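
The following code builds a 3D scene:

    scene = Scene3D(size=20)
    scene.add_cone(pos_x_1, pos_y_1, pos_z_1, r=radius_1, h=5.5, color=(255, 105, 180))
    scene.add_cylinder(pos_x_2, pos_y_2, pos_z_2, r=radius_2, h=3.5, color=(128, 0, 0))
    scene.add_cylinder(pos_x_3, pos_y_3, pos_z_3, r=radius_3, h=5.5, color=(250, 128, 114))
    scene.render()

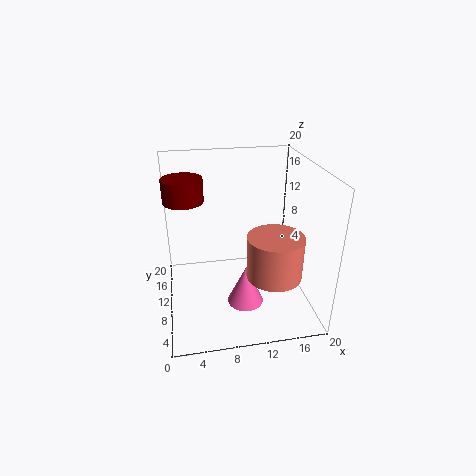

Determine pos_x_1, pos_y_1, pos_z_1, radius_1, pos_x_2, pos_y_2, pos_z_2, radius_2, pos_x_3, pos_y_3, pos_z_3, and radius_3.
pos_x_1 = 10.5, pos_y_1 = 7, pos_z_1 = 1.5, radius_1 = 2.5, pos_x_2 = 3, pos_y_2 = 16, pos_z_2 = 13.5, radius_2 = 3, pos_x_3 = 13.5, pos_y_3 = 4, pos_z_3 = 7.5, radius_3 = 3.5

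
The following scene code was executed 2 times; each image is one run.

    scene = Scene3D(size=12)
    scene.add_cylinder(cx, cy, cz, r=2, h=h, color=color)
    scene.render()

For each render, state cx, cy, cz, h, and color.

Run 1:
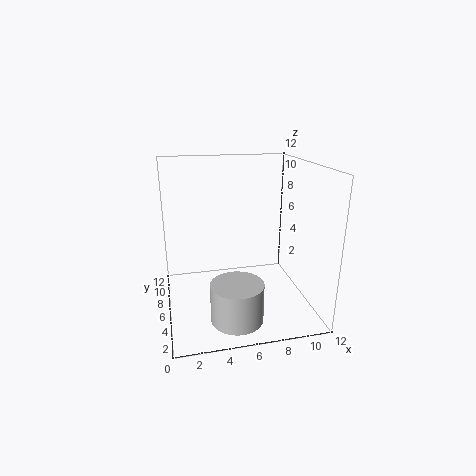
cx = 5
cy = 2
cz = 1
h = 3
color = 'lightgray'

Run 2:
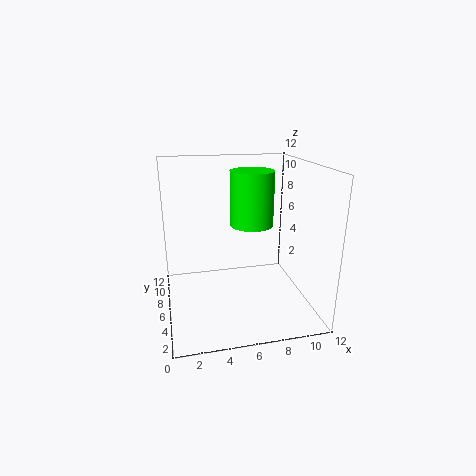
cx = 8
cy = 9
cz = 6
h = 5
color = 'lime'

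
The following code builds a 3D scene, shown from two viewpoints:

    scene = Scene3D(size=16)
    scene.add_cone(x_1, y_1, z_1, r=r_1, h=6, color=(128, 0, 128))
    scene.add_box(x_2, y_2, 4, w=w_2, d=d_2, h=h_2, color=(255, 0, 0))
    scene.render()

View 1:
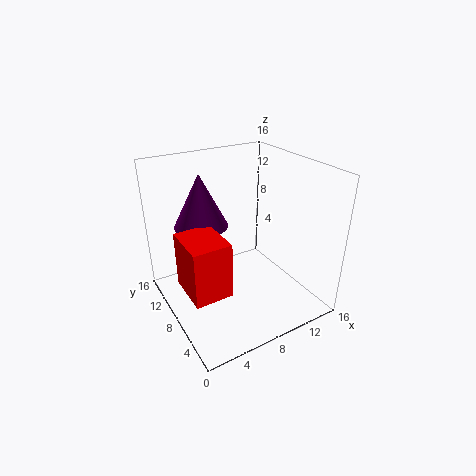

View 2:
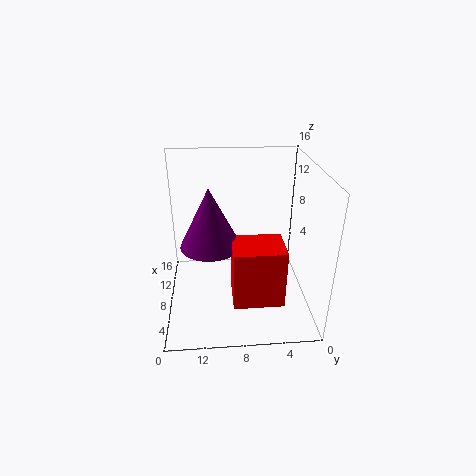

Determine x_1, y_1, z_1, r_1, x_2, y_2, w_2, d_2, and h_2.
x_1 = 5; y_1 = 11; z_1 = 9; r_1 = 3; x_2 = 1; y_2 = 4; w_2 = 4; d_2 = 5; h_2 = 6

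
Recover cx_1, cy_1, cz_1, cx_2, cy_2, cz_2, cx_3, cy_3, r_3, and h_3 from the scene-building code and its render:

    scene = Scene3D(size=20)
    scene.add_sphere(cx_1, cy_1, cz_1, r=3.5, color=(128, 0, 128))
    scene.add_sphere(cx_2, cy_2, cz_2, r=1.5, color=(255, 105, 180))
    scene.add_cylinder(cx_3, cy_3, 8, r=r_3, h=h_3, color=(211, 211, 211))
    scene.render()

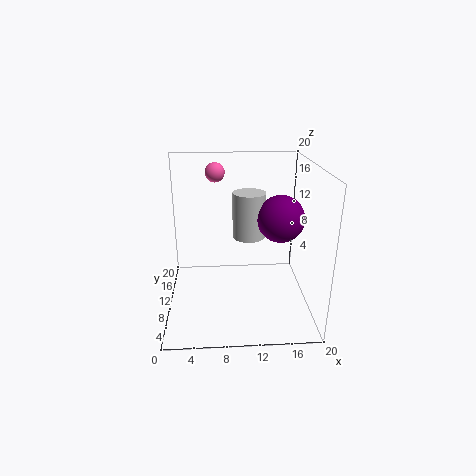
cx_1 = 16.5
cy_1 = 13
cz_1 = 11.5
cx_2 = 7
cy_2 = 17.5
cz_2 = 17.5
cx_3 = 12
cy_3 = 15
r_3 = 2.5
h_3 = 7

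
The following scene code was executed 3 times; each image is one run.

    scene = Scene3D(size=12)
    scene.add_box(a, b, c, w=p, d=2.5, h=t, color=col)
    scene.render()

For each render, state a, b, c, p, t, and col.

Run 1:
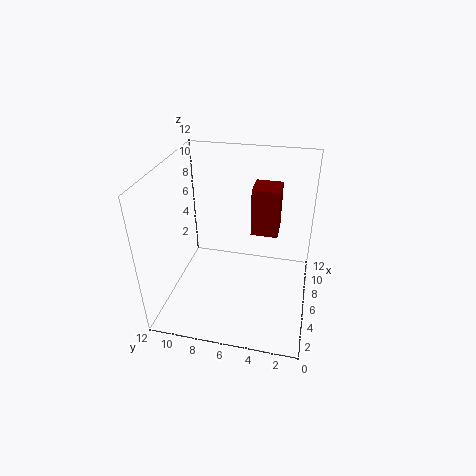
a = 9, b = 3, c = 4.5, p = 2.5, t = 4.5, col = 'maroon'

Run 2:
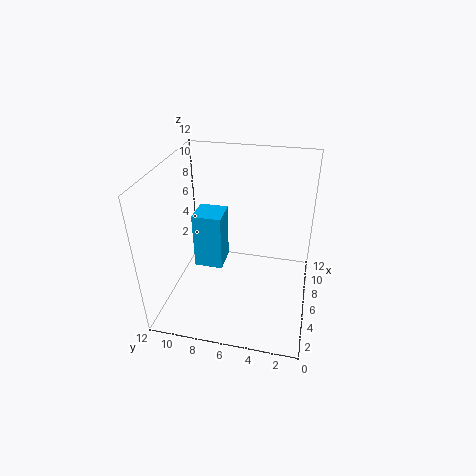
a = 6, b = 7.5, c = 2.5, p = 2.5, t = 5, col = 'deepskyblue'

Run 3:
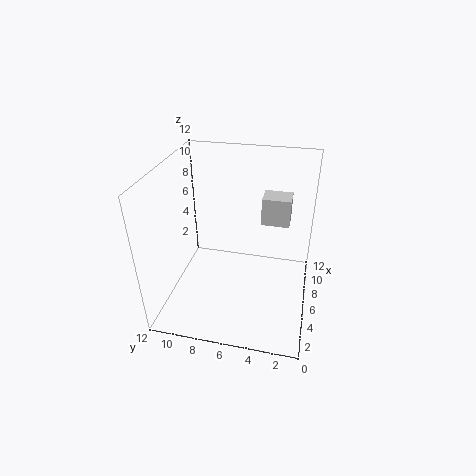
a = 8.5, b = 2, c = 6, p = 2, t = 2.5, col = 'lightgray'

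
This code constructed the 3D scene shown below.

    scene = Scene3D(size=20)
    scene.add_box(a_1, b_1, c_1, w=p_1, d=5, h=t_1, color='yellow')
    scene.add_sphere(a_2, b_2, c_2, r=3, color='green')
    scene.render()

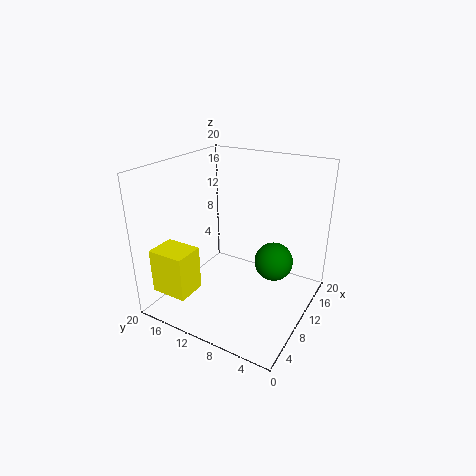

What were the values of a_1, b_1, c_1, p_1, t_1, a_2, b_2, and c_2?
a_1 = 1, b_1 = 13, c_1 = 4, p_1 = 4, t_1 = 6, a_2 = 16, b_2 = 7, c_2 = 4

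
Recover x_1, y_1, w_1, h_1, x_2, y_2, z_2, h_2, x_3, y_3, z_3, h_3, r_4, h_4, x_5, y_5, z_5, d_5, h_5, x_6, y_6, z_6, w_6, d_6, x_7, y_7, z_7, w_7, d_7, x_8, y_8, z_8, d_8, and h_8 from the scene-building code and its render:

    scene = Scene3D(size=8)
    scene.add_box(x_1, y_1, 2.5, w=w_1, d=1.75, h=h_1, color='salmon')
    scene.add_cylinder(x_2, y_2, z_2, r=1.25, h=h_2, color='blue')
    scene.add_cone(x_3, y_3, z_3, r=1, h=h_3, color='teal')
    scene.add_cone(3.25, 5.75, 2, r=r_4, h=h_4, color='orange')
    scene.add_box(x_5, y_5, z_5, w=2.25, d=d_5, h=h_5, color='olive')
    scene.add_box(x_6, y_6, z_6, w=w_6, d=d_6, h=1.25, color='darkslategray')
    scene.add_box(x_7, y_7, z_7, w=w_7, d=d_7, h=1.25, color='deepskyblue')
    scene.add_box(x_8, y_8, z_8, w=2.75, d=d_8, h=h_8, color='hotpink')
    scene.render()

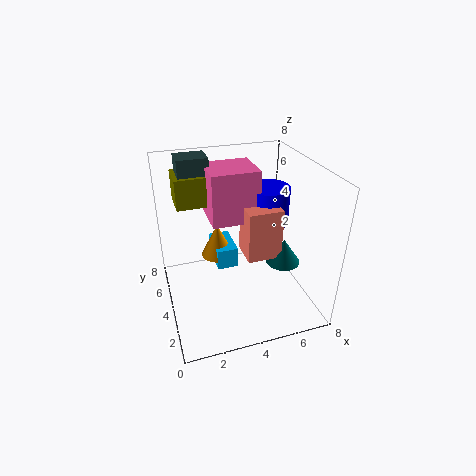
x_1 = 4.5, y_1 = 3.5, w_1 = 2, h_1 = 3, x_2 = 6.25, y_2 = 5.25, z_2 = 4, h_2 = 2.25, x_3 = 6.75, y_3 = 3.75, z_3 = 2, h_3 = 1.5, r_4 = 1, h_4 = 2, x_5 = 1, y_5 = 5.75, z_5 = 5.25, d_5 = 2, h_5 = 1.75, x_6 = 1.25, y_6 = 6, z_6 = 6.75, w_6 = 1.75, d_6 = 1.5, x_7 = 3, y_7 = 4.75, z_7 = 1.5, w_7 = 1.25, d_7 = 2.25, x_8 = 2.75, y_8 = 4.5, z_8 = 4.5, d_8 = 2.5, h_8 = 3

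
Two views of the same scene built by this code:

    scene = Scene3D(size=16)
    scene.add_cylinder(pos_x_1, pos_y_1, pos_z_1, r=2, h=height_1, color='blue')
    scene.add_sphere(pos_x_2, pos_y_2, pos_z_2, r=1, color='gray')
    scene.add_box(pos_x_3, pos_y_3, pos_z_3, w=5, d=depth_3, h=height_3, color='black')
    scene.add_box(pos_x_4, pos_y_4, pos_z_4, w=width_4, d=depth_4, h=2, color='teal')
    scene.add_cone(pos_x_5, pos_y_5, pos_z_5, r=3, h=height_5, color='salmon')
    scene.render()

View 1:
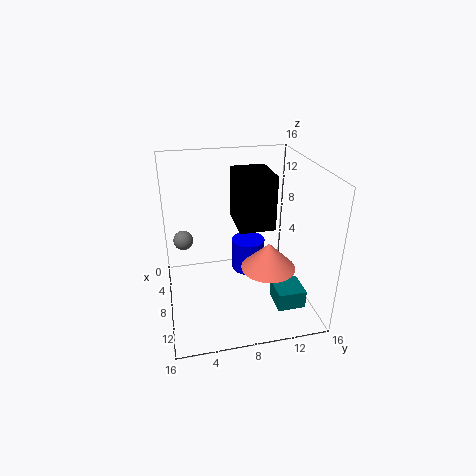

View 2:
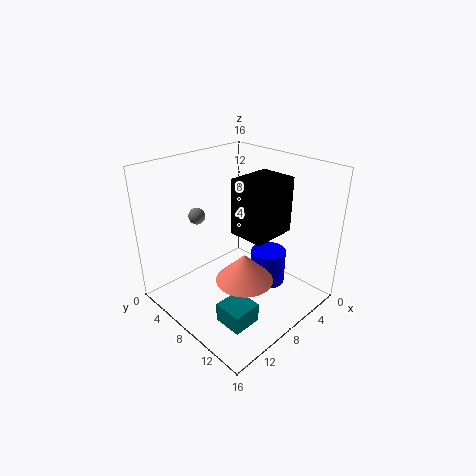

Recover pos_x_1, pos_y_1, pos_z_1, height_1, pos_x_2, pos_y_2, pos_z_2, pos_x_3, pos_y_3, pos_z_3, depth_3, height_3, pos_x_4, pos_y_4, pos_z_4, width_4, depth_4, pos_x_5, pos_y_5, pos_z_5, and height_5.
pos_x_1 = 5, pos_y_1 = 10, pos_z_1 = 2, height_1 = 4, pos_x_2 = 9, pos_y_2 = 2, pos_z_2 = 9, pos_x_3 = 4, pos_y_3 = 8, pos_z_3 = 9, depth_3 = 4, height_3 = 6, pos_x_4 = 11, pos_y_4 = 11, pos_z_4 = 2, width_4 = 3, depth_4 = 3, pos_x_5 = 10, pos_y_5 = 11, pos_z_5 = 5, height_5 = 3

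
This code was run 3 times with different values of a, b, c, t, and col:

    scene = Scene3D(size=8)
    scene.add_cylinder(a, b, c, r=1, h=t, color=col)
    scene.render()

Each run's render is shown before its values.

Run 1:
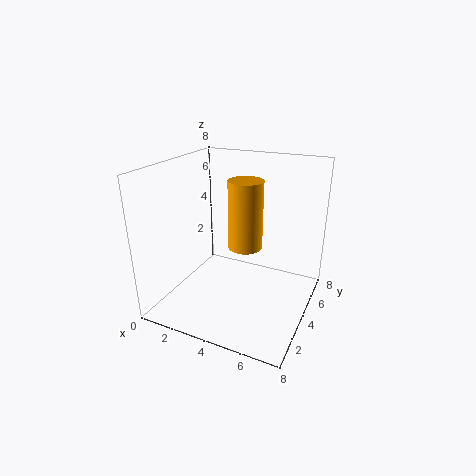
a = 4, b = 5, c = 3, t = 4, col = 'orange'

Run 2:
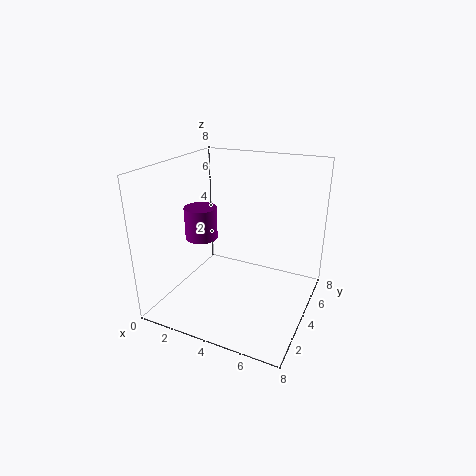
a = 1, b = 5, c = 3, t = 2, col = 'purple'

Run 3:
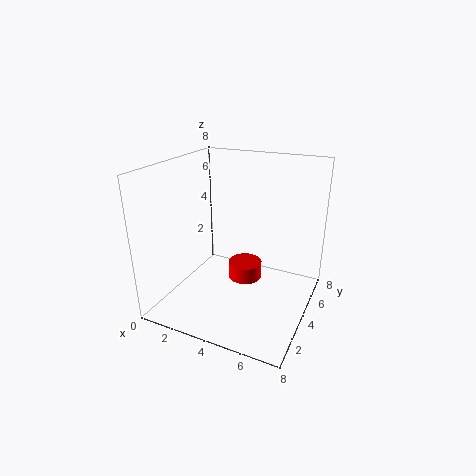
a = 4, b = 5, c = 1, t = 1, col = 'red'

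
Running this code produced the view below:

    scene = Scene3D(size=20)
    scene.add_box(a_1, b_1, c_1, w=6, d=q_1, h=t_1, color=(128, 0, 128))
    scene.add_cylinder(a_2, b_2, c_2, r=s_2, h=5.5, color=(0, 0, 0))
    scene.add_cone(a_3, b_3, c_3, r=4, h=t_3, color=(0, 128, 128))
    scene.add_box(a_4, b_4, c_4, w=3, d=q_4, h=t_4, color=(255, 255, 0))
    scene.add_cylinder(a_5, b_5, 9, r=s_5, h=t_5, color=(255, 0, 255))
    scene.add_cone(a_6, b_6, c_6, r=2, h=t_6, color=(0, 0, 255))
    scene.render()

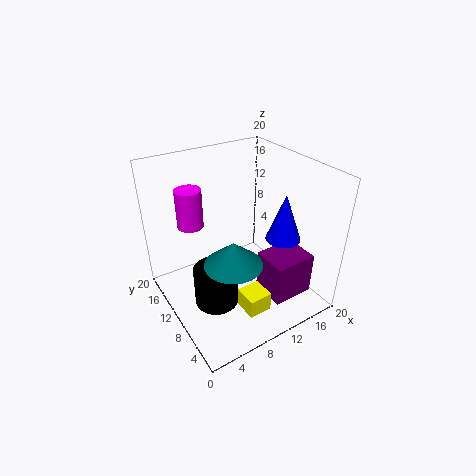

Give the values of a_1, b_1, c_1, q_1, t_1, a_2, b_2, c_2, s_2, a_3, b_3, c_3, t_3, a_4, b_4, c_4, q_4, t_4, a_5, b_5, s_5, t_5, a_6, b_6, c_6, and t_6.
a_1 = 12, b_1 = 3, c_1 = 2, q_1 = 5, t_1 = 6, a_2 = 5.5, b_2 = 8.5, c_2 = 2, s_2 = 3, a_3 = 8, b_3 = 8, c_3 = 7.5, t_3 = 3.5, a_4 = 6.5, b_4 = 1.5, c_4 = 4, q_4 = 3, t_4 = 2.5, a_5 = 6.5, b_5 = 18, s_5 = 2, t_5 = 6, a_6 = 11, b_6 = 2, c_6 = 14, t_6 = 5.5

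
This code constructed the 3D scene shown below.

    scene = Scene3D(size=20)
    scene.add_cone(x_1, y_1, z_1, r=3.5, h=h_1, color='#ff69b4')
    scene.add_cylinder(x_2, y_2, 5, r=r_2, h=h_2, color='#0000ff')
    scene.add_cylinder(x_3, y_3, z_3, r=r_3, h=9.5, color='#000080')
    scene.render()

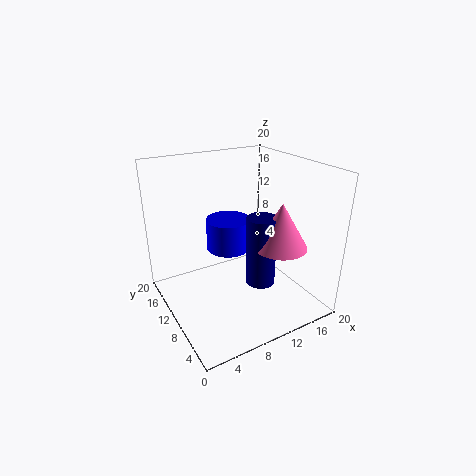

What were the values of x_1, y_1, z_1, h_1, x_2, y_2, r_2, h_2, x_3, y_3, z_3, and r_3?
x_1 = 13.5
y_1 = 5
z_1 = 10
h_1 = 6
x_2 = 12
y_2 = 16.5
r_2 = 3.5
h_2 = 5
x_3 = 11.5
y_3 = 6.5
z_3 = 4.5
r_3 = 2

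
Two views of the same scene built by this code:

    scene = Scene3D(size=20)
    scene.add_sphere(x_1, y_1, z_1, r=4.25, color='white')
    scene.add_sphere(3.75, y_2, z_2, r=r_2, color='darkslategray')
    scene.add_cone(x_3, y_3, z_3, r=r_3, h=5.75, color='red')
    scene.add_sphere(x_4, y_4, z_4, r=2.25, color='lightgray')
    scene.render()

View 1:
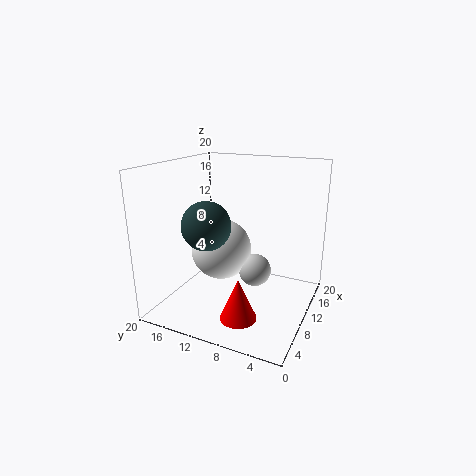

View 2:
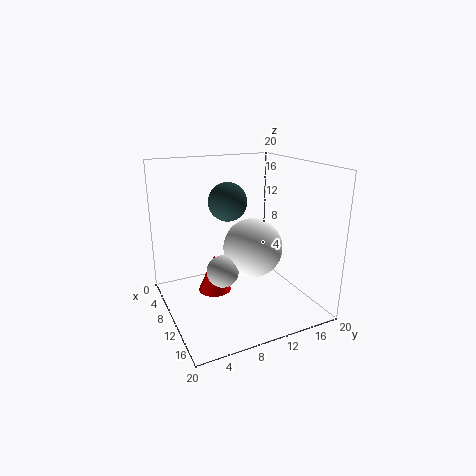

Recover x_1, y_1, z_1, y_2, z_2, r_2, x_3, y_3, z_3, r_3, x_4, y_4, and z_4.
x_1 = 9.75
y_1 = 12.5
z_1 = 8
y_2 = 11.25
z_2 = 13.5
r_2 = 3
x_3 = 5.75
y_3 = 8
z_3 = 0.25
r_3 = 2.5
x_4 = 10.25
y_4 = 7.5
z_4 = 5.5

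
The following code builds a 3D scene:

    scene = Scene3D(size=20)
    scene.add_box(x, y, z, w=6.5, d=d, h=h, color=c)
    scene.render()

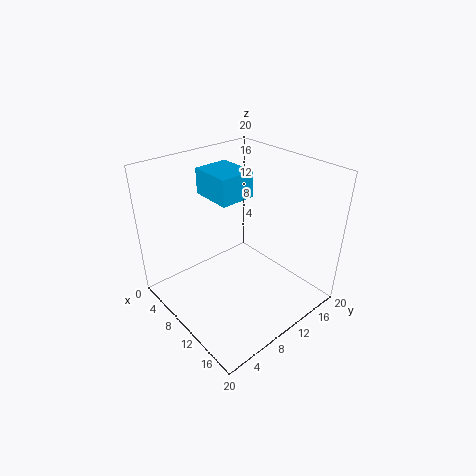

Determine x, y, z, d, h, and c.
x = 0.5; y = 10; z = 13.5; d = 5.5; h = 4; c = 'deepskyblue'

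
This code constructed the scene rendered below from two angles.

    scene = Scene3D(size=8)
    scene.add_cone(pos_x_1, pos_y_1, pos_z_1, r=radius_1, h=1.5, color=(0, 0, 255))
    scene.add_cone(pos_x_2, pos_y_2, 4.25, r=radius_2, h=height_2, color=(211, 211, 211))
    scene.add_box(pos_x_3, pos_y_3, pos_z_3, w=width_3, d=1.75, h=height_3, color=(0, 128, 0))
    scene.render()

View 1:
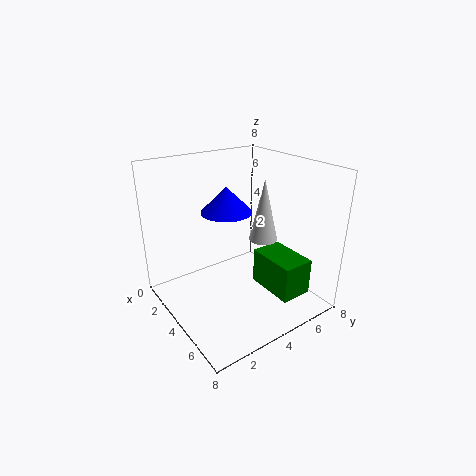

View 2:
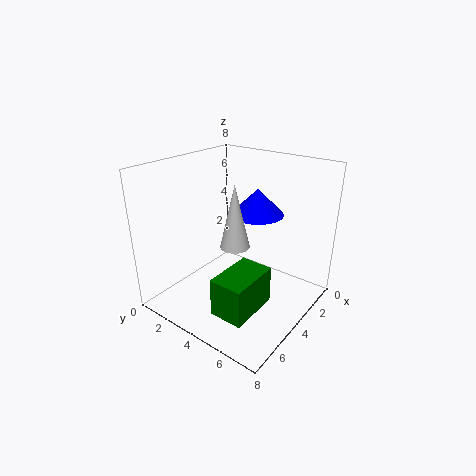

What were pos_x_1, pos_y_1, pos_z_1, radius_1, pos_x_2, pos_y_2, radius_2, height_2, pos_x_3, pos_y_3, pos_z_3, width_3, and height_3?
pos_x_1 = 2.5
pos_y_1 = 4.25
pos_z_1 = 5
radius_1 = 1.5
pos_x_2 = 5.25
pos_y_2 = 4.75
radius_2 = 0.75
height_2 = 3.25
pos_x_3 = 4.5
pos_y_3 = 4.75
pos_z_3 = 1.25
width_3 = 2.75
height_3 = 2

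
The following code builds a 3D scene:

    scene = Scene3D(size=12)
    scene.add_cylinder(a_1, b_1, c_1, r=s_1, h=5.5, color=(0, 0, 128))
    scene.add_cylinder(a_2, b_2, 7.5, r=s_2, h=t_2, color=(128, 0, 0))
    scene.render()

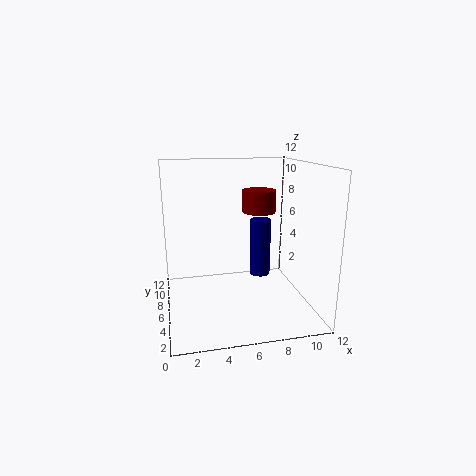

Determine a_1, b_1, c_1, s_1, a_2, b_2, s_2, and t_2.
a_1 = 9; b_1 = 9.5; c_1 = 1; s_1 = 1; a_2 = 8.5; b_2 = 8.5; s_2 = 1.5; t_2 = 2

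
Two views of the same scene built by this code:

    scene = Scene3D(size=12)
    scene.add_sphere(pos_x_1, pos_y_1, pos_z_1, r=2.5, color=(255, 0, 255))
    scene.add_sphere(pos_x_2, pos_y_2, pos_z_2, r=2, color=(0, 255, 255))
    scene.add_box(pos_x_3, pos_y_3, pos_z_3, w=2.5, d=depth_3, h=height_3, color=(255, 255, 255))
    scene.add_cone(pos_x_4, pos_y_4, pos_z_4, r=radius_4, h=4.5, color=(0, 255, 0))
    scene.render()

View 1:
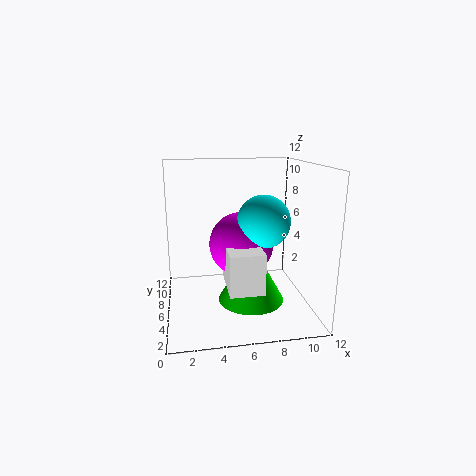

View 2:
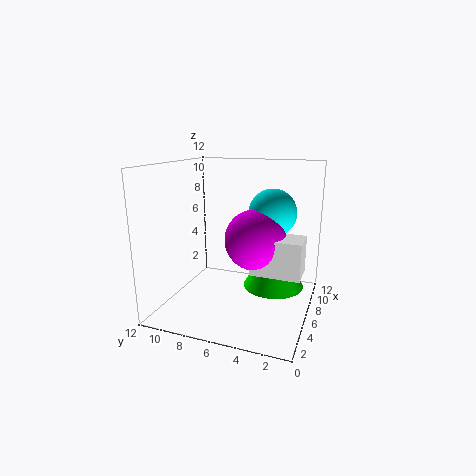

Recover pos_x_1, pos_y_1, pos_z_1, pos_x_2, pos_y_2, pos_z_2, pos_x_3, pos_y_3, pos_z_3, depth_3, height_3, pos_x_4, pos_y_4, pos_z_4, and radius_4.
pos_x_1 = 6, pos_y_1 = 4.5, pos_z_1 = 6, pos_x_2 = 7.5, pos_y_2 = 3.5, pos_z_2 = 8, pos_x_3 = 4.5, pos_y_3 = 0.5, pos_z_3 = 3.5, depth_3 = 4, height_3 = 3, pos_x_4 = 6.5, pos_y_4 = 3, pos_z_4 = 2, radius_4 = 2.5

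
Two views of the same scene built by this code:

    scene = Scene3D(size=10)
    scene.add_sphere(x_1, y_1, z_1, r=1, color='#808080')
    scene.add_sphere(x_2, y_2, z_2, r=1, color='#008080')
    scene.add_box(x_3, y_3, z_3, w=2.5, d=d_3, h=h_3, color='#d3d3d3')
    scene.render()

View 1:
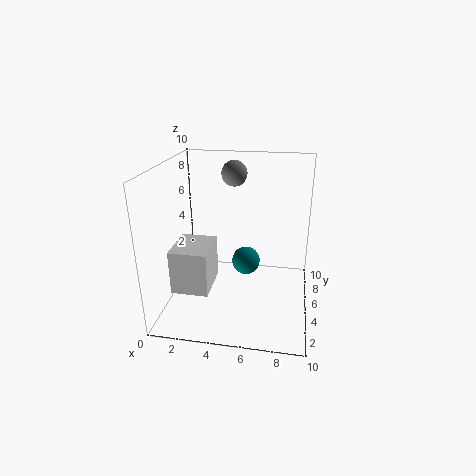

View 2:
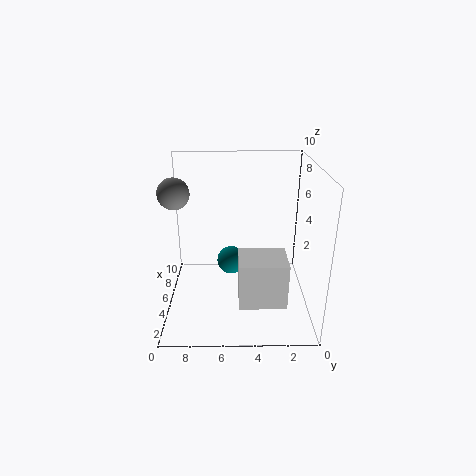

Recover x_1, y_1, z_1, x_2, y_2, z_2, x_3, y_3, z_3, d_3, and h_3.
x_1 = 4, y_1 = 9, z_1 = 8.5, x_2 = 5.5, y_2 = 5.5, z_2 = 3, x_3 = 1, y_3 = 2, z_3 = 2, d_3 = 3, h_3 = 3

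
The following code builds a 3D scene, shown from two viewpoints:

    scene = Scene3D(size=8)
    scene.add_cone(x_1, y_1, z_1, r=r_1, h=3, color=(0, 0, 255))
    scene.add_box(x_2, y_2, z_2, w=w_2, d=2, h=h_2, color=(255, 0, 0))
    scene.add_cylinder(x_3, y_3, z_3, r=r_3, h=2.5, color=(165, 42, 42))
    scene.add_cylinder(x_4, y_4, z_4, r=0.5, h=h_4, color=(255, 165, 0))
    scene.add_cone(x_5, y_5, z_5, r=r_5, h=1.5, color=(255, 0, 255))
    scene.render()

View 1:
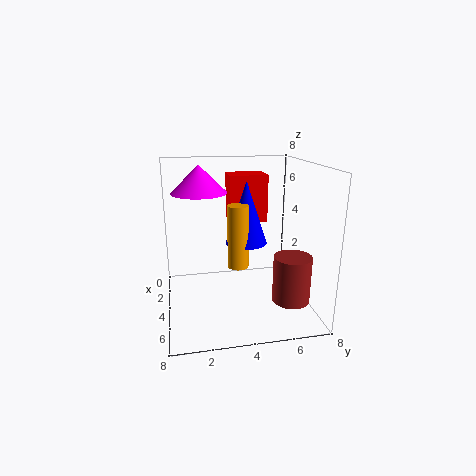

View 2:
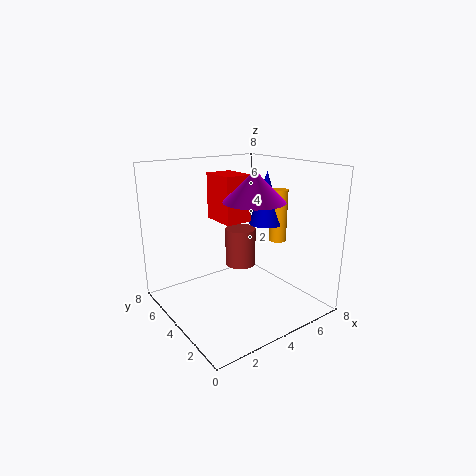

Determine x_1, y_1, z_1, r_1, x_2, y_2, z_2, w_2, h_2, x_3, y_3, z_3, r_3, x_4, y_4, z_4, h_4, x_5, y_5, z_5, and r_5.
x_1 = 6
y_1 = 4
z_1 = 4.5
r_1 = 1
x_2 = 3
y_2 = 3.5
z_2 = 5
w_2 = 1.5
h_2 = 2.5
x_3 = 6
y_3 = 6.5
z_3 = 1
r_3 = 1
x_4 = 6.5
y_4 = 3.5
z_4 = 3.5
h_4 = 3
x_5 = 3.5
y_5 = 2
z_5 = 6.5
r_5 = 1.5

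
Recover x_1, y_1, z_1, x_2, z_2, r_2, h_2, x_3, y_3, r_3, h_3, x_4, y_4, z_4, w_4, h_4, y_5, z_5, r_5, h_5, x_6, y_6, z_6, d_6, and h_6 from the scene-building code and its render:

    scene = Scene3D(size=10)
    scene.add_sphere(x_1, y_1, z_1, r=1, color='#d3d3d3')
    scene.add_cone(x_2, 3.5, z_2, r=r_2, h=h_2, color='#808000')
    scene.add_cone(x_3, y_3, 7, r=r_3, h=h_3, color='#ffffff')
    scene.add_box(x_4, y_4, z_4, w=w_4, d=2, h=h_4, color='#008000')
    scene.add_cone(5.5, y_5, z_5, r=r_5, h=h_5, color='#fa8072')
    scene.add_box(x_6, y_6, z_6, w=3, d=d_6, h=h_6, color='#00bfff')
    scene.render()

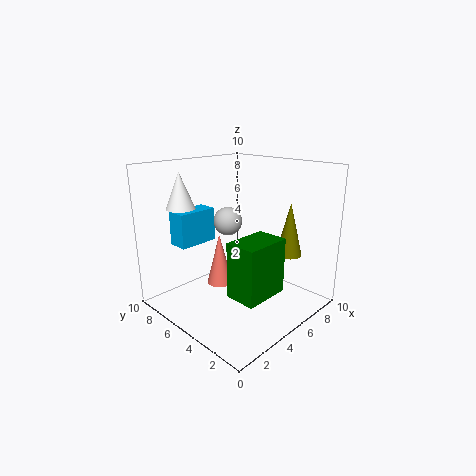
x_1 = 5, y_1 = 6, z_1 = 6, x_2 = 9, z_2 = 3, r_2 = 1, h_2 = 4, x_3 = 2.5, y_3 = 8, r_3 = 1, h_3 = 2.5, x_4 = 2, y_4 = 1, z_4 = 2.5, w_4 = 3, h_4 = 3.5, y_5 = 7.5, z_5 = 0.5, r_5 = 1, h_5 = 4, x_6 = 2.5, y_6 = 8, z_6 = 4, d_6 = 1.5, h_6 = 2.5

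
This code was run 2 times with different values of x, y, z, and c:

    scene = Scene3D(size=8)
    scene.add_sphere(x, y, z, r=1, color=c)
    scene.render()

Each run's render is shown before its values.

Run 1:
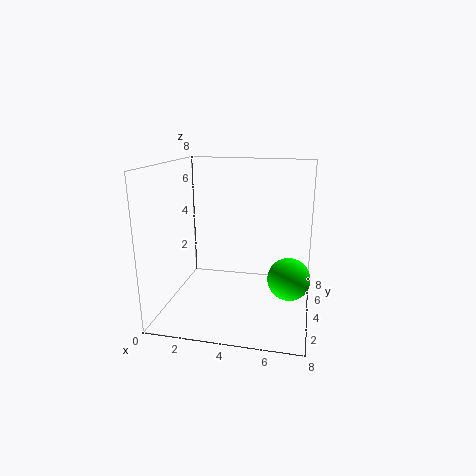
x = 7
y = 1.5
z = 3
c = 'lime'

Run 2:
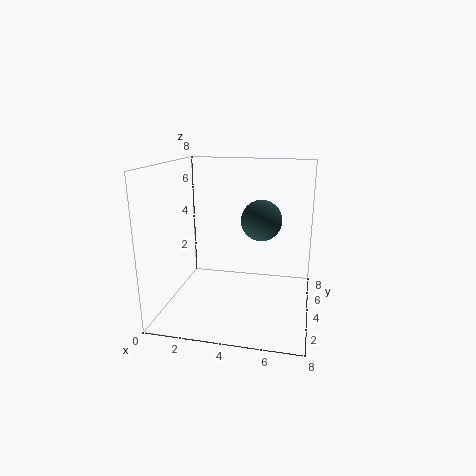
x = 5.5
y = 2.5
z = 5.5
c = 'darkslategray'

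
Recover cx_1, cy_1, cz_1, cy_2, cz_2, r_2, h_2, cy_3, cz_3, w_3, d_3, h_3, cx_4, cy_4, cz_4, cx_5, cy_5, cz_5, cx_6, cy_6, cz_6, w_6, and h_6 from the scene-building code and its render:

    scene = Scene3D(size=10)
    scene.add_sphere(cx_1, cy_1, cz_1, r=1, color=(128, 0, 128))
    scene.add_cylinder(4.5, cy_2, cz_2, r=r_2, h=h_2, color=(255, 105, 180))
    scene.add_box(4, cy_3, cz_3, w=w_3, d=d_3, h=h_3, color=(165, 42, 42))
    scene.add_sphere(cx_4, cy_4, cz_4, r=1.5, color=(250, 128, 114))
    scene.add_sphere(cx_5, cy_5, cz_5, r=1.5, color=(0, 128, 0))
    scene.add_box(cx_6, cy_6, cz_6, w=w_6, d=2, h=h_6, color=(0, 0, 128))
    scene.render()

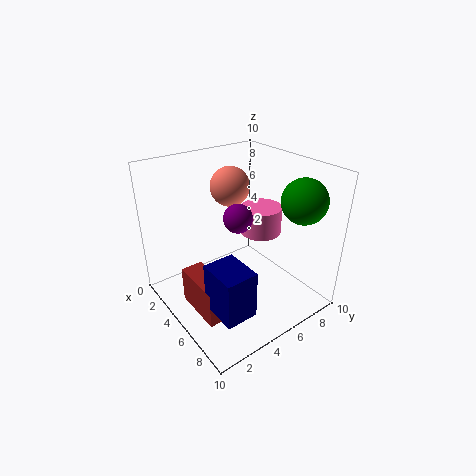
cx_1 = 5
cy_1 = 5
cz_1 = 6.5
cy_2 = 7.5
cz_2 = 4.5
r_2 = 1.5
h_2 = 2
cy_3 = 1
cz_3 = 1
w_3 = 3.5
d_3 = 1.5
h_3 = 2.5
cx_4 = 2
cy_4 = 6.5
cz_4 = 7.5
cx_5 = 8
cy_5 = 8
cz_5 = 8
cx_6 = 7
cy_6 = 1
cz_6 = 2.5
w_6 = 2.5
h_6 = 3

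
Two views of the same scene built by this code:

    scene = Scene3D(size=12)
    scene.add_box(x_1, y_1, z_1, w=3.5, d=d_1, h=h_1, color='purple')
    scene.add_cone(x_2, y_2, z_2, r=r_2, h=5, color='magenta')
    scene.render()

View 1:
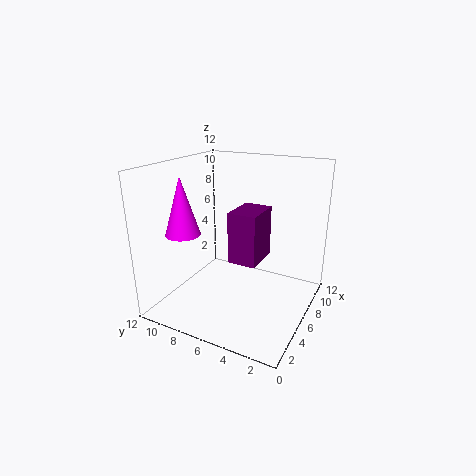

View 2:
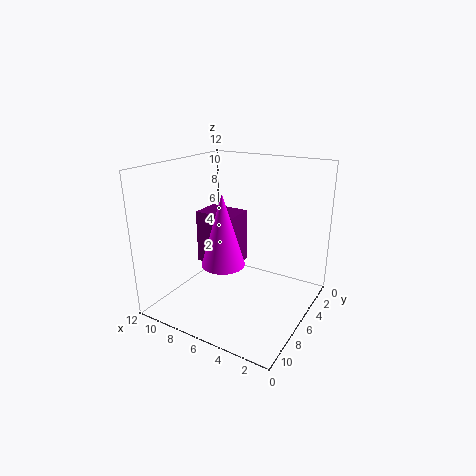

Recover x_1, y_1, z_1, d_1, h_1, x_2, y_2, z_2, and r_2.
x_1 = 6; y_1 = 4.5; z_1 = 3.5; d_1 = 2.5; h_1 = 4.5; x_2 = 4.5; y_2 = 10.5; z_2 = 6; r_2 = 1.5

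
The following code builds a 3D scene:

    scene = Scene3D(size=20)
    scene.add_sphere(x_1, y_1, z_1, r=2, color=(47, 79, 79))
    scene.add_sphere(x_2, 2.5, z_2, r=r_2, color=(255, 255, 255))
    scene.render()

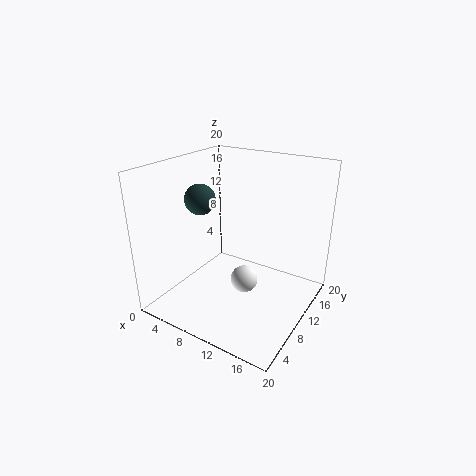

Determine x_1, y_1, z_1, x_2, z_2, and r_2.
x_1 = 6.5, y_1 = 6.5, z_1 = 16, x_2 = 15.5, z_2 = 9.5, r_2 = 1.5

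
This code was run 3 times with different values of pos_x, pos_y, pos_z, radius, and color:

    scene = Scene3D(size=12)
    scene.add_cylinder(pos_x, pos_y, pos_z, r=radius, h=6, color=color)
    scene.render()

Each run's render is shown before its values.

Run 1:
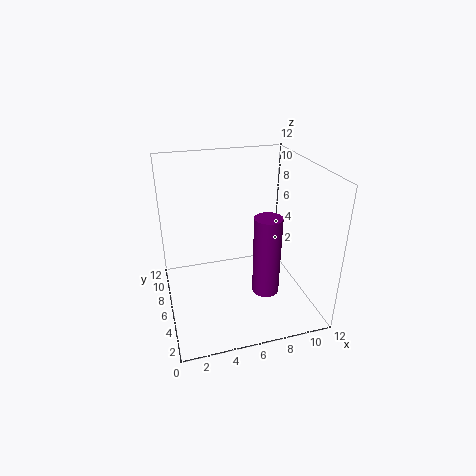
pos_x = 7
pos_y = 2
pos_z = 3.5
radius = 1
color = 'purple'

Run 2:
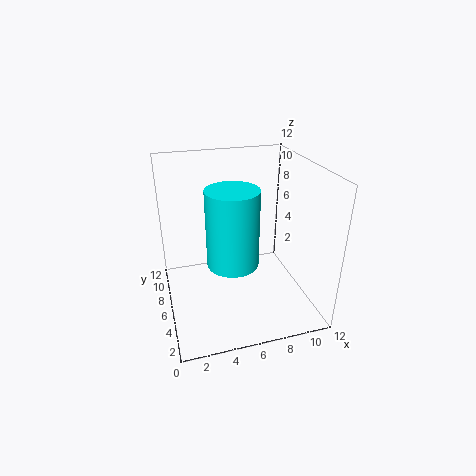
pos_x = 5
pos_y = 4
pos_z = 5
radius = 2
color = 'cyan'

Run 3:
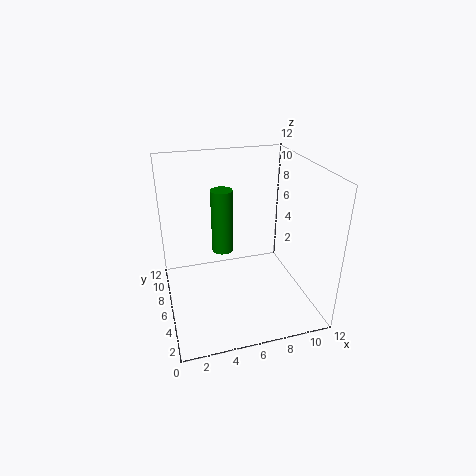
pos_x = 5.5
pos_y = 9.5
pos_z = 3
radius = 1
color = 'green'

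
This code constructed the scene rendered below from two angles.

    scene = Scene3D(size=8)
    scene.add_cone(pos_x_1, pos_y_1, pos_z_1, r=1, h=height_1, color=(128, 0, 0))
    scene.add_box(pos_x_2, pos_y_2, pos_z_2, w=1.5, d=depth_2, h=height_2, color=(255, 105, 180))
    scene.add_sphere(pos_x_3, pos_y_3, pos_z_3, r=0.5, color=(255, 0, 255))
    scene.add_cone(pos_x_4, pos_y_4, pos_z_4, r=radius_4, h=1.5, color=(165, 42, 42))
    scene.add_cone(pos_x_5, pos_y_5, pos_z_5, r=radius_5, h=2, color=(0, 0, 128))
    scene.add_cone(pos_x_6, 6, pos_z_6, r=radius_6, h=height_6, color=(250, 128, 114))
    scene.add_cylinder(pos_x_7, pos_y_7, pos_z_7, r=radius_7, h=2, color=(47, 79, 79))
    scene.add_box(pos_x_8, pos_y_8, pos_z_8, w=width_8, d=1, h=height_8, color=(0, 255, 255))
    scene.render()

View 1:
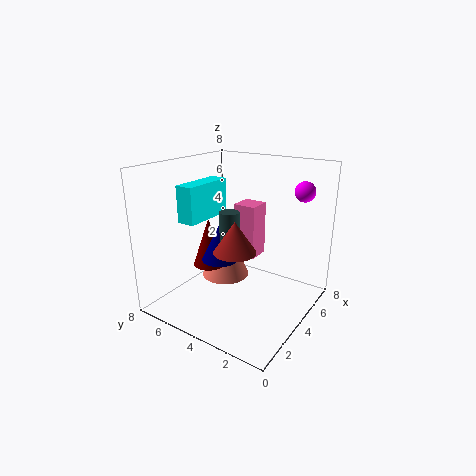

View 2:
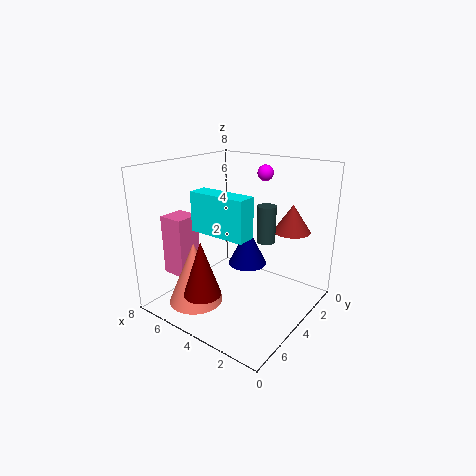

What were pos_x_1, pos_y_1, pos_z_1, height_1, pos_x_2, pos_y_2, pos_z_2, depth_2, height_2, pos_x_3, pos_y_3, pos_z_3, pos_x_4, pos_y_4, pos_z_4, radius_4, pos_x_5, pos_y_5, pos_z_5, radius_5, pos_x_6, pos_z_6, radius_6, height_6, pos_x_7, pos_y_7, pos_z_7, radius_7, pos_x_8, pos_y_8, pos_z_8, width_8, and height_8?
pos_x_1 = 4.5; pos_y_1 = 6.5; pos_z_1 = 1.5; height_1 = 3; pos_x_2 = 6.5; pos_y_2 = 4.5; pos_z_2 = 1.5; depth_2 = 1.5; height_2 = 3.5; pos_x_3 = 4.5; pos_y_3 = 0.5; pos_z_3 = 7; pos_x_4 = 1.5; pos_y_4 = 2.5; pos_z_4 = 4.5; radius_4 = 1; pos_x_5 = 3; pos_y_5 = 4.5; pos_z_5 = 3; radius_5 = 1; pos_x_6 = 5.5; pos_z_6 = 0.5; radius_6 = 1.5; height_6 = 3.5; pos_x_7 = 2.5; pos_y_7 = 3.5; pos_z_7 = 4; radius_7 = 0.5; pos_x_8 = 2; pos_y_8 = 5.5; pos_z_8 = 5; width_8 = 3; height_8 = 2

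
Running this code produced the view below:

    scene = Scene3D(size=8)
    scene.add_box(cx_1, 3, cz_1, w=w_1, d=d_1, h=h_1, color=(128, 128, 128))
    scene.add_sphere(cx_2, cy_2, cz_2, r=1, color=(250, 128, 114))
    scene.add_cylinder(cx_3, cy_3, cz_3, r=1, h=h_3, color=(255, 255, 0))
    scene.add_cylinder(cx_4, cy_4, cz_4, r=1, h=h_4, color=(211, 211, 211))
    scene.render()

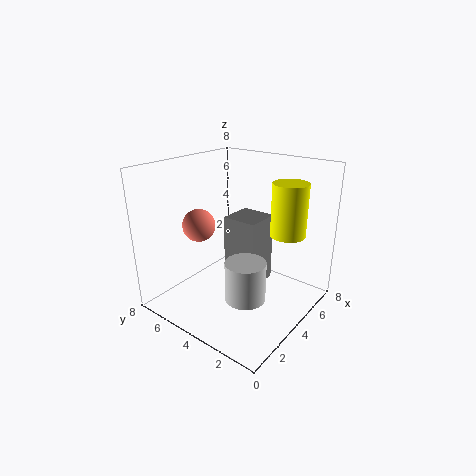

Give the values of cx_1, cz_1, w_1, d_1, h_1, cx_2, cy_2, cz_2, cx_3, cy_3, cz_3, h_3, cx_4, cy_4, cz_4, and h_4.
cx_1 = 4
cz_1 = 1
w_1 = 2
d_1 = 2
h_1 = 4
cx_2 = 4
cy_2 = 7
cz_2 = 4
cx_3 = 6
cy_3 = 2
cz_3 = 4
h_3 = 3
cx_4 = 2
cy_4 = 2
cz_4 = 2
h_4 = 2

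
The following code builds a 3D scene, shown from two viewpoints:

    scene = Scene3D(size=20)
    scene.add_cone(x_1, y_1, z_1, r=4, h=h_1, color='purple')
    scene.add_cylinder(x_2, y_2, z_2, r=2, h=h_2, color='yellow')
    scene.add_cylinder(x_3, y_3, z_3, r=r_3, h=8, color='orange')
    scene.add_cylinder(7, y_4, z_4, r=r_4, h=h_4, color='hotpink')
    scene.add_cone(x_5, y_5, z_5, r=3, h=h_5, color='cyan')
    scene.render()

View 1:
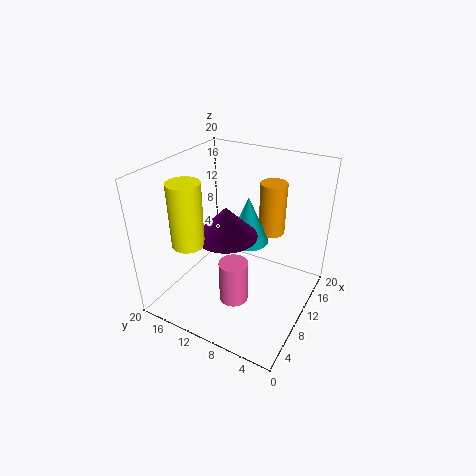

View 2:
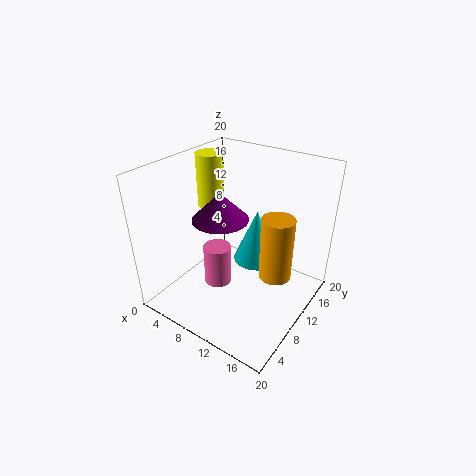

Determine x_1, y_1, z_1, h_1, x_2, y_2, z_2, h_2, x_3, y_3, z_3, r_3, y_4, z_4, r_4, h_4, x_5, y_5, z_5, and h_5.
x_1 = 7
y_1 = 10
z_1 = 12
h_1 = 4
x_2 = 3
y_2 = 13
z_2 = 12
h_2 = 8
x_3 = 17
y_3 = 8
z_3 = 8
r_3 = 2
y_4 = 9
z_4 = 2
r_4 = 2
h_4 = 6
x_5 = 13
y_5 = 10
z_5 = 8
h_5 = 7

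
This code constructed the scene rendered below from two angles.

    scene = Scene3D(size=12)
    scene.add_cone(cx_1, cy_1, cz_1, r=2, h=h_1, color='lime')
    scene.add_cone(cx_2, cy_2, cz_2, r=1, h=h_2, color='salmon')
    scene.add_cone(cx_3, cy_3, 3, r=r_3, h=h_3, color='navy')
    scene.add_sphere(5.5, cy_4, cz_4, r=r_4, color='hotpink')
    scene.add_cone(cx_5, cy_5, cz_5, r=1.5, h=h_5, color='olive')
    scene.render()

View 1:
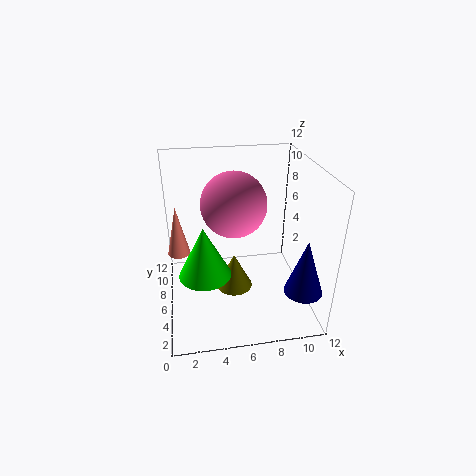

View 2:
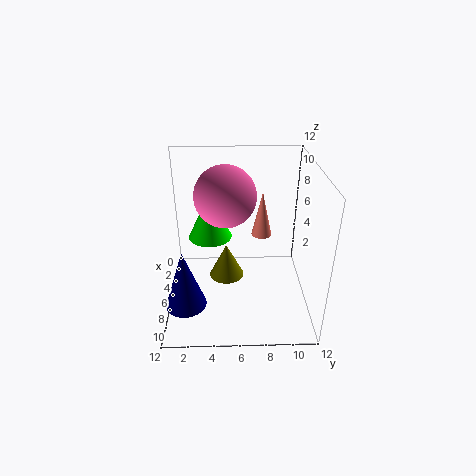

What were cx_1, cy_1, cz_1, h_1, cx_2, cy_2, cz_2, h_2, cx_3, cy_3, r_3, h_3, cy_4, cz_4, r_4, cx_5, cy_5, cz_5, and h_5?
cx_1 = 3; cy_1 = 3.5; cz_1 = 4.5; h_1 = 4; cx_2 = 1; cy_2 = 8.5; cz_2 = 3.5; h_2 = 4.5; cx_3 = 10.5; cy_3 = 2; r_3 = 1.5; h_3 = 4.5; cy_4 = 5; cz_4 = 9.5; r_4 = 2.5; cx_5 = 5.5; cy_5 = 5; cz_5 = 2; h_5 = 3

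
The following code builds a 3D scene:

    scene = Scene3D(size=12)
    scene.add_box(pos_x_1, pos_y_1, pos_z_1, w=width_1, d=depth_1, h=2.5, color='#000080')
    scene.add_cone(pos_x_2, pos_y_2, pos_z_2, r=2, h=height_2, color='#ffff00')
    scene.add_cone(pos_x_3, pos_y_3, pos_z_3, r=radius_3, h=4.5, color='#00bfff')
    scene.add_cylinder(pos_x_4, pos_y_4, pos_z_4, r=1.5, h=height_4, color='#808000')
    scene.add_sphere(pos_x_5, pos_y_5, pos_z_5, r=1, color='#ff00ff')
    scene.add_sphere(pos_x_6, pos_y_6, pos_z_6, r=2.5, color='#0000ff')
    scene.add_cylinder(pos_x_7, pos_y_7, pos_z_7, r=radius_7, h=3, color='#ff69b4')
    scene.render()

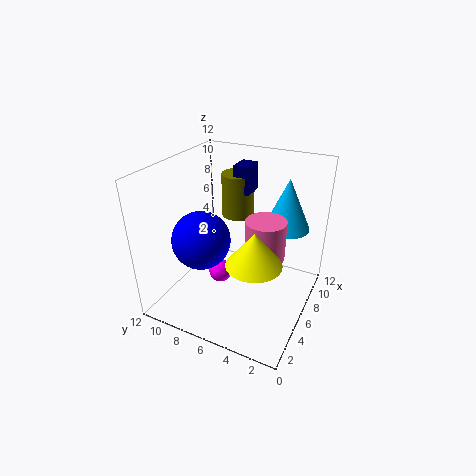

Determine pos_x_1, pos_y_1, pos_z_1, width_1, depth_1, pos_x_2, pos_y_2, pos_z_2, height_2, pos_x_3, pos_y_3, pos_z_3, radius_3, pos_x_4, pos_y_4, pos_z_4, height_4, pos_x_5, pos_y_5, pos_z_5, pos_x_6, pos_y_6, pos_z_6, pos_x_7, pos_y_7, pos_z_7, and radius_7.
pos_x_1 = 9; pos_y_1 = 6.5; pos_z_1 = 8.5; width_1 = 2; depth_1 = 1.5; pos_x_2 = 2.5; pos_y_2 = 3; pos_z_2 = 6.5; height_2 = 2.5; pos_x_3 = 9.5; pos_y_3 = 3; pos_z_3 = 6; radius_3 = 2; pos_x_4 = 10; pos_y_4 = 8; pos_z_4 = 6; height_4 = 4; pos_x_5 = 5.5; pos_y_5 = 7.5; pos_z_5 = 2.5; pos_x_6 = 5; pos_y_6 = 9; pos_z_6 = 5.5; pos_x_7 = 4.5; pos_y_7 = 3; pos_z_7 = 6; radius_7 = 1.5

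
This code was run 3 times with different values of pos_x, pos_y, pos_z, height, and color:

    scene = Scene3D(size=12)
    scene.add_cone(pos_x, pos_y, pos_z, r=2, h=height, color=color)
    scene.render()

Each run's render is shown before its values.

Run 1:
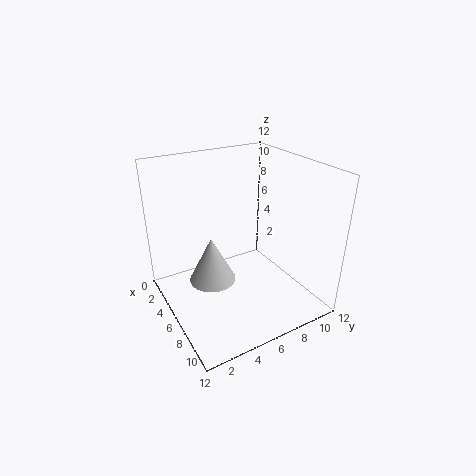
pos_x = 5; pos_y = 4; pos_z = 2; height = 4; color = 'lightgray'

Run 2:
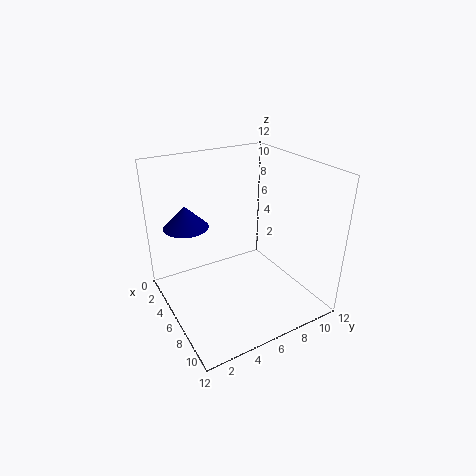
pos_x = 2; pos_y = 3; pos_z = 6; height = 2; color = 'navy'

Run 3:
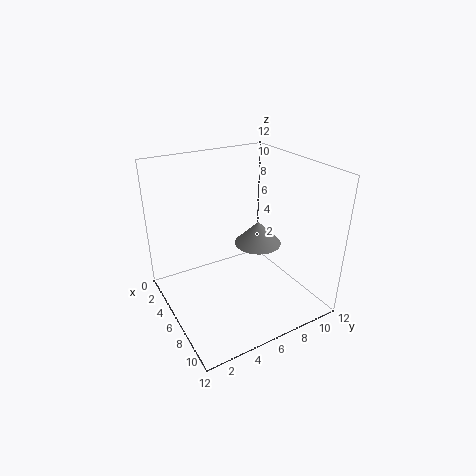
pos_x = 6; pos_y = 8; pos_z = 5; height = 2; color = 'gray'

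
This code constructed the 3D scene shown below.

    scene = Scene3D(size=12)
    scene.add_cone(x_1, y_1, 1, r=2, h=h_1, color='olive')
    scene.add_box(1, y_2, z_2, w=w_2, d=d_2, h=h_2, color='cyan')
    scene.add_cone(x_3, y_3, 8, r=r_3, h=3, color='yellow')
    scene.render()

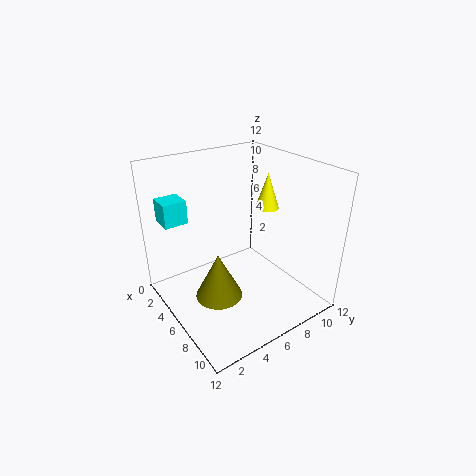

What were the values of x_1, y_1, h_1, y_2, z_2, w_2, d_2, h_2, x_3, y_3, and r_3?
x_1 = 6, y_1 = 4, h_1 = 4, y_2 = 1, z_2 = 7, w_2 = 2, d_2 = 2, h_2 = 2, x_3 = 6, y_3 = 9, r_3 = 1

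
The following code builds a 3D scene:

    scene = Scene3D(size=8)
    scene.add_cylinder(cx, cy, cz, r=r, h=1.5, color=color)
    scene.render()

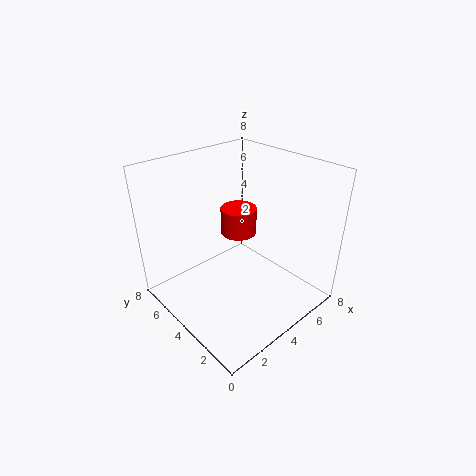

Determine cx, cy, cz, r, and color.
cx = 4.5, cy = 4.5, cz = 4, r = 1, color = 'red'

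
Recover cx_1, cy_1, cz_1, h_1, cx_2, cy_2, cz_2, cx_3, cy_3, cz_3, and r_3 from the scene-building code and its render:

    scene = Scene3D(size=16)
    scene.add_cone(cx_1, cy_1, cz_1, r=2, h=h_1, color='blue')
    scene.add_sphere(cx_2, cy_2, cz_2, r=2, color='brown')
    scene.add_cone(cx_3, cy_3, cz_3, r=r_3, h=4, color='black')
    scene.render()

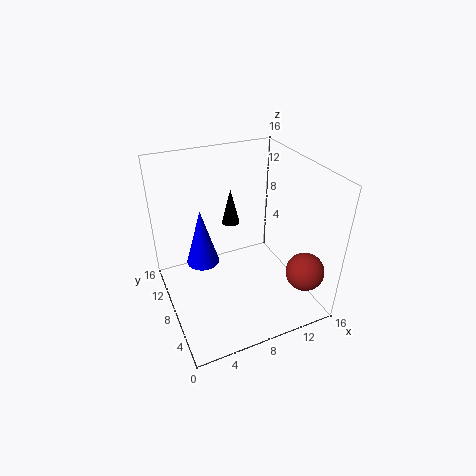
cx_1 = 5; cy_1 = 12; cz_1 = 3; h_1 = 7; cx_2 = 13; cy_2 = 2; cz_2 = 6; cx_3 = 8; cy_3 = 10; cz_3 = 9; r_3 = 1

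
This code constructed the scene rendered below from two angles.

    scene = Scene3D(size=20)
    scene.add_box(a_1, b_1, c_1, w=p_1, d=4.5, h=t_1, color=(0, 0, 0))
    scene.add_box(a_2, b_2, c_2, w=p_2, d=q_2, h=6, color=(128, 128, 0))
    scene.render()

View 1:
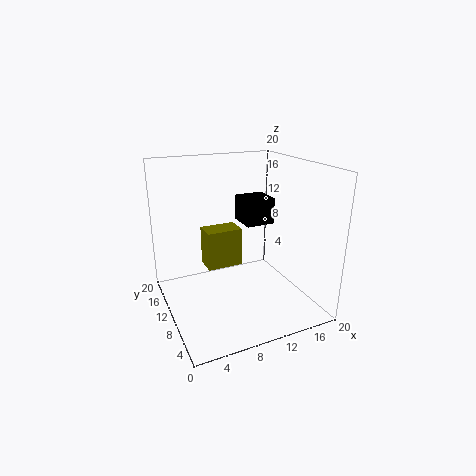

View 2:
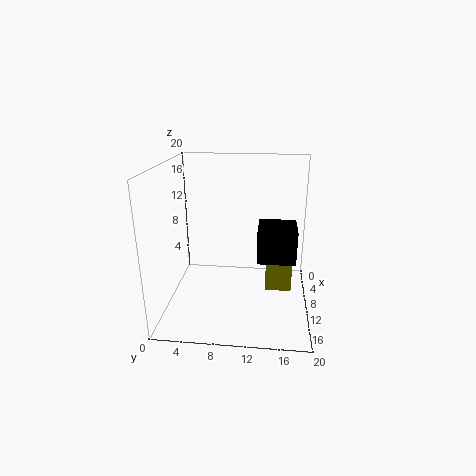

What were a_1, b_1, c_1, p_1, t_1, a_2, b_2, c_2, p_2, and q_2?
a_1 = 13, b_1 = 13, c_1 = 10, p_1 = 4.5, t_1 = 4, a_2 = 7, b_2 = 14, c_2 = 3.5, p_2 = 5.5, q_2 = 3.5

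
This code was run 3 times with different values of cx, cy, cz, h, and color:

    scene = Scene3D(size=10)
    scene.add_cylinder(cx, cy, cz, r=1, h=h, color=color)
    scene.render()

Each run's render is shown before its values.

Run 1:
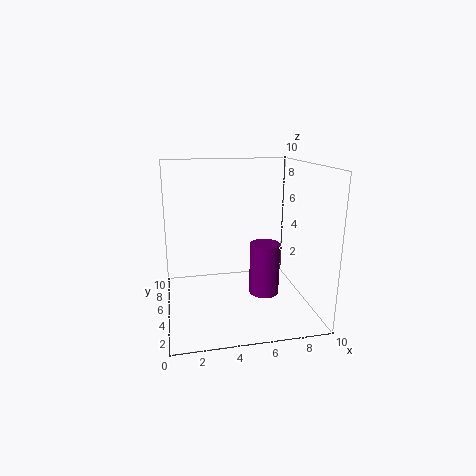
cx = 6.5; cy = 3.5; cz = 1.5; h = 3.5; color = 'purple'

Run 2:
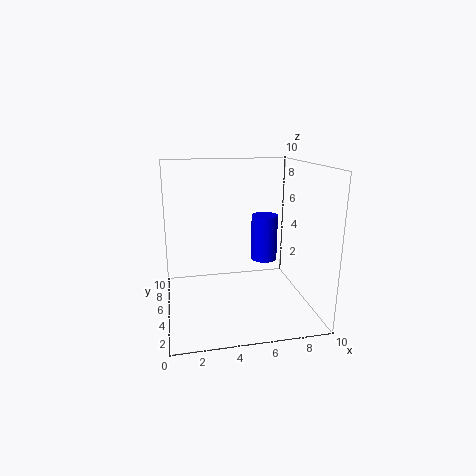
cx = 7.5; cy = 7; cz = 2.5; h = 3.5; color = 'blue'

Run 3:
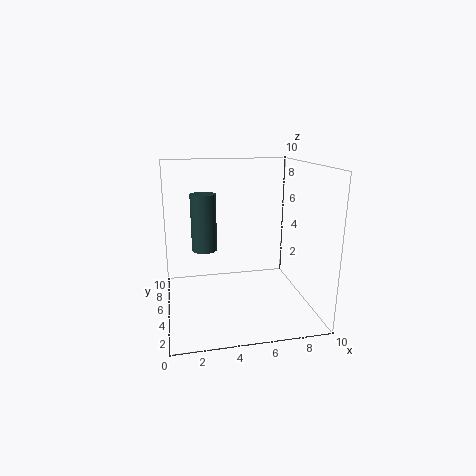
cx = 3; cy = 8.5; cz = 3; h = 4.5; color = 'darkslategray'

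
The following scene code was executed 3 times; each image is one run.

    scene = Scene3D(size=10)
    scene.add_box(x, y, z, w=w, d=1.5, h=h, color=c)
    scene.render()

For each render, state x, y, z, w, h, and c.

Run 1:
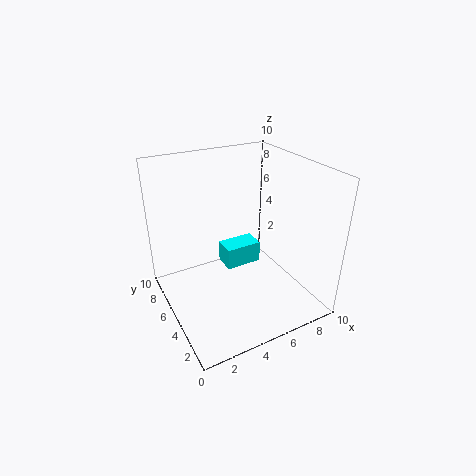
x = 4; y = 4.5; z = 3; w = 2.5; h = 1.5; c = 'cyan'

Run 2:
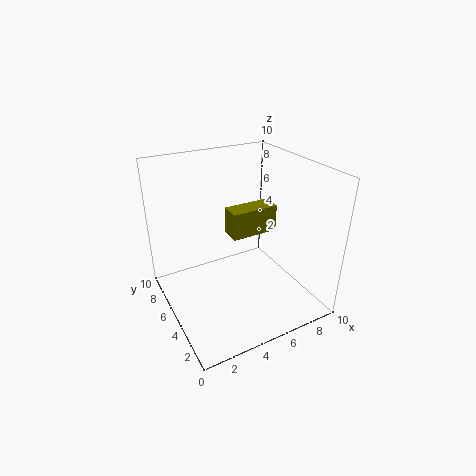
x = 5; y = 5.5; z = 4.5; w = 3.5; h = 2; c = 'olive'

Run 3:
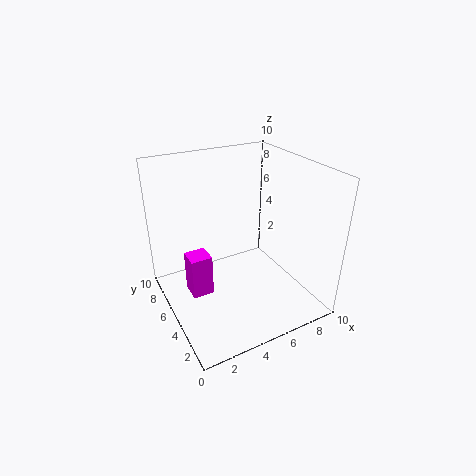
x = 1.5; y = 5; z = 1; w = 1.5; h = 3; c = 'magenta'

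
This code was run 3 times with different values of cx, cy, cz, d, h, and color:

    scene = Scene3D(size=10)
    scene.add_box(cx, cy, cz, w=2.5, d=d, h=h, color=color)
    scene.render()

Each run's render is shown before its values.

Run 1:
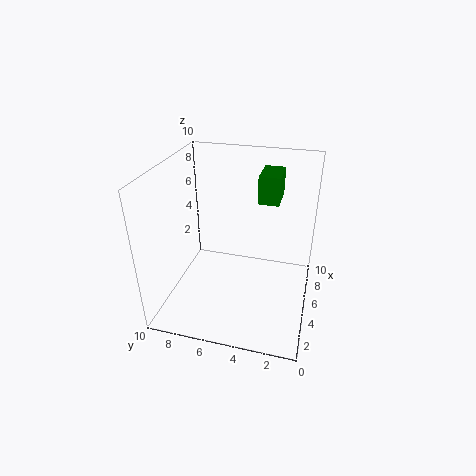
cx = 6.5, cy = 2.5, cz = 7, d = 1.5, h = 2, color = 'green'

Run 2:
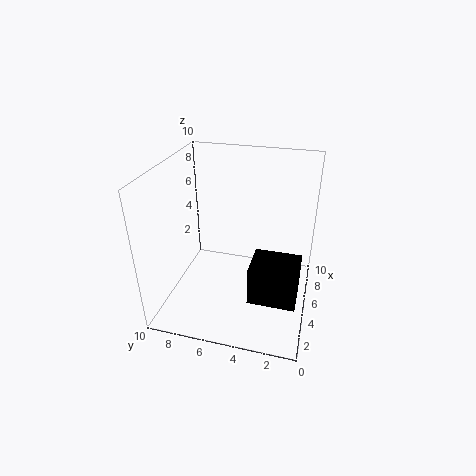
cx = 1.5, cy = 0.5, cz = 2.5, d = 3, h = 2.5, color = 'black'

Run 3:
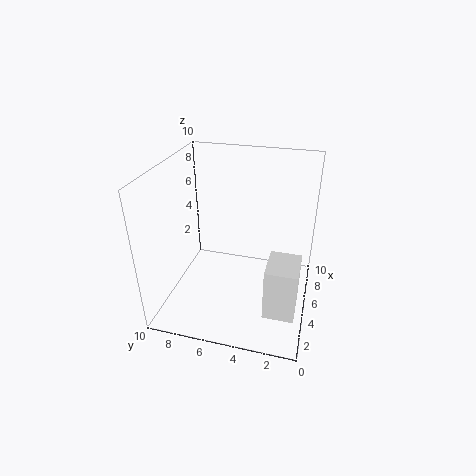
cx = 1.5, cy = 0.5, cz = 1.5, d = 2, h = 3.5, color = 'white'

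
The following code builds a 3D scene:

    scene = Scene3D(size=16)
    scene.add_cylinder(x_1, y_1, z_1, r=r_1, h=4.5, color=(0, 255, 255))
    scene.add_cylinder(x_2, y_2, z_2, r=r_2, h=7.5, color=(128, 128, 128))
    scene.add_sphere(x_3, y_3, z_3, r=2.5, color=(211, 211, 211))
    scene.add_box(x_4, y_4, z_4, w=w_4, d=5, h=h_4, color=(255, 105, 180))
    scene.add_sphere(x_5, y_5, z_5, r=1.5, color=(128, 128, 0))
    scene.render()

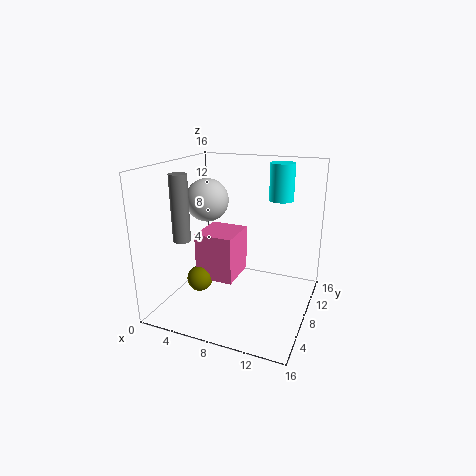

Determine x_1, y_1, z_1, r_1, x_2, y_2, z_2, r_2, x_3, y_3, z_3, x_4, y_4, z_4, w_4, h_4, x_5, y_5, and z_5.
x_1 = 11, y_1 = 14.5, z_1 = 11, r_1 = 1.5, x_2 = 2, y_2 = 6, z_2 = 7.5, r_2 = 1, x_3 = 3.5, y_3 = 9.5, z_3 = 11.5, x_4 = 3, y_4 = 7, z_4 = 2.5, w_4 = 4.5, h_4 = 5.5, x_5 = 3.5, y_5 = 7, z_5 = 2.5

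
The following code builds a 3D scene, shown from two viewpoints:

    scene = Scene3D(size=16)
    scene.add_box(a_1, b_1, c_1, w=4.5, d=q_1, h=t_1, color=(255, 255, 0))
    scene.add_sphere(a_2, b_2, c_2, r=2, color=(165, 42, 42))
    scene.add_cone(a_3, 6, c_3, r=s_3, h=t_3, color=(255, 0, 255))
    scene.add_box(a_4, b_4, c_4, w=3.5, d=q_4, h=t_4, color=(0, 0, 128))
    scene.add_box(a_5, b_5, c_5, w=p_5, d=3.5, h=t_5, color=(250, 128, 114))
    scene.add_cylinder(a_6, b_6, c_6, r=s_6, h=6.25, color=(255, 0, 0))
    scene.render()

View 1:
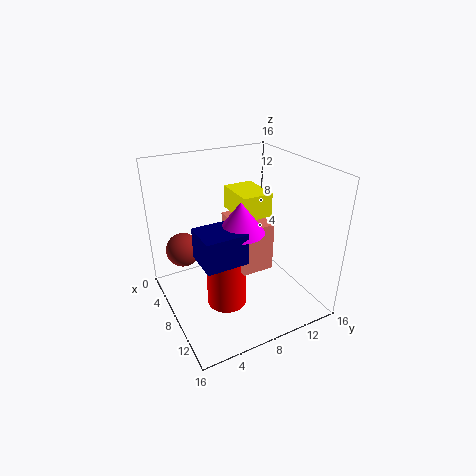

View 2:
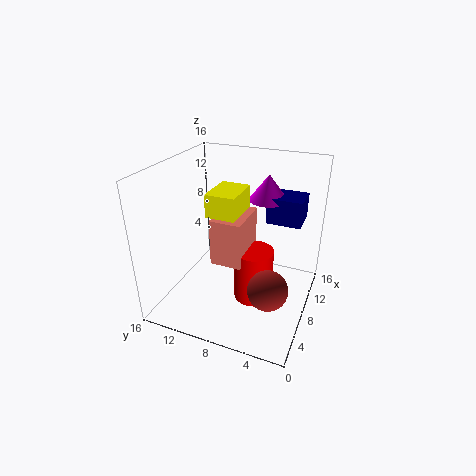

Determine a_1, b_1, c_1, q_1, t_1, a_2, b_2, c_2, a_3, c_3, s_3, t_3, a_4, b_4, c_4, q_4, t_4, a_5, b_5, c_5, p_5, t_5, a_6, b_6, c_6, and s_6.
a_1 = 5.75
b_1 = 7.5
c_1 = 11
q_1 = 3.25
t_1 = 2.5
a_2 = 3.5
b_2 = 3
c_2 = 5.5
a_3 = 12.25
c_3 = 11.25
s_3 = 2.25
t_3 = 3
a_4 = 10.75
b_4 = 1.75
c_4 = 9
q_4 = 4
t_4 = 3
a_5 = 6
b_5 = 7
c_5 = 5.25
p_5 = 5.25
t_5 = 5.25
a_6 = 8.5
b_6 = 6.25
c_6 = 0.25
s_6 = 2.25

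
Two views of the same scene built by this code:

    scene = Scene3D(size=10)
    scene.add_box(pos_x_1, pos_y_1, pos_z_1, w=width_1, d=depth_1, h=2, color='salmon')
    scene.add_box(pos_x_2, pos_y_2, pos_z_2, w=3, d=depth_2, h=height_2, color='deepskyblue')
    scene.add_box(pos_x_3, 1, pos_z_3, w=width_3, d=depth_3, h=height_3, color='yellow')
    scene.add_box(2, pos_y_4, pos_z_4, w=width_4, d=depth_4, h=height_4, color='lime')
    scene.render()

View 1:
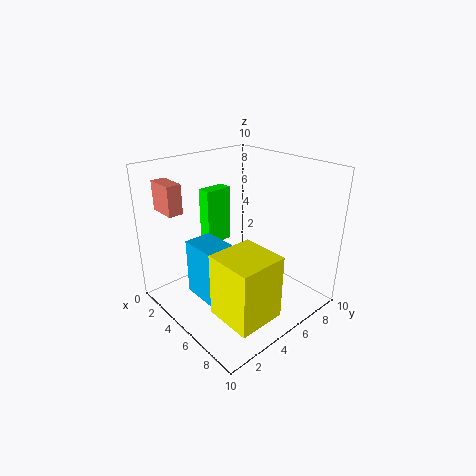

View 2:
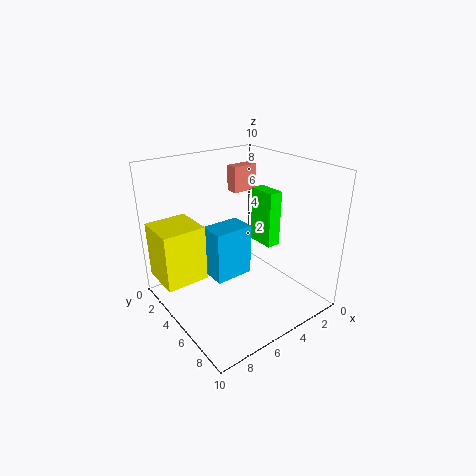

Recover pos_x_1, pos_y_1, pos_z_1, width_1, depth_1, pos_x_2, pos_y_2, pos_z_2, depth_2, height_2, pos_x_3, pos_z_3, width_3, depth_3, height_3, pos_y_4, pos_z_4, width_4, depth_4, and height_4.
pos_x_1 = 1; pos_y_1 = 1; pos_z_1 = 7; width_1 = 2; depth_1 = 1; pos_x_2 = 3; pos_y_2 = 2; pos_z_2 = 1; depth_2 = 2; height_2 = 4; pos_x_3 = 7; pos_z_3 = 2; width_3 = 3; depth_3 = 3; height_3 = 4; pos_y_4 = 4; pos_z_4 = 4; width_4 = 1; depth_4 = 2; height_4 = 4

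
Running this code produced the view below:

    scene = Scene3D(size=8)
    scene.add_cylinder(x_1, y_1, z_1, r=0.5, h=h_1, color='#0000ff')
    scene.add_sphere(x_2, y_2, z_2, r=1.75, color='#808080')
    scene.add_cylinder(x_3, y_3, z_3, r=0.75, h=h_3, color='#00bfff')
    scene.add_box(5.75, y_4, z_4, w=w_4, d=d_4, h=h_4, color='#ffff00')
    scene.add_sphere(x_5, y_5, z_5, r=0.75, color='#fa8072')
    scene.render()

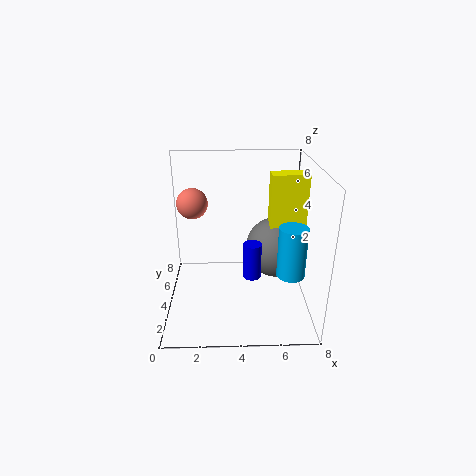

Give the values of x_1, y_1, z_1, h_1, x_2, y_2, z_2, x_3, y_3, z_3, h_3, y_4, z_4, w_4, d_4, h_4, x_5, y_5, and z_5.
x_1 = 4.75
y_1 = 3.25
z_1 = 2
h_1 = 2
x_2 = 6.25
y_2 = 4.75
z_2 = 3
x_3 = 6.75
y_3 = 2.5
z_3 = 2.5
h_3 = 2.75
y_4 = 4
z_4 = 4.25
w_4 = 2
d_4 = 1
h_4 = 3.25
x_5 = 1.75
y_5 = 2.75
z_5 = 6.5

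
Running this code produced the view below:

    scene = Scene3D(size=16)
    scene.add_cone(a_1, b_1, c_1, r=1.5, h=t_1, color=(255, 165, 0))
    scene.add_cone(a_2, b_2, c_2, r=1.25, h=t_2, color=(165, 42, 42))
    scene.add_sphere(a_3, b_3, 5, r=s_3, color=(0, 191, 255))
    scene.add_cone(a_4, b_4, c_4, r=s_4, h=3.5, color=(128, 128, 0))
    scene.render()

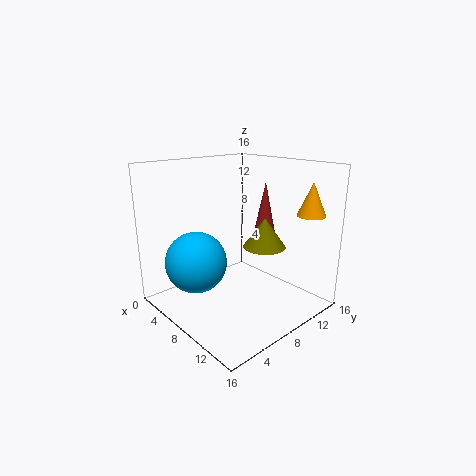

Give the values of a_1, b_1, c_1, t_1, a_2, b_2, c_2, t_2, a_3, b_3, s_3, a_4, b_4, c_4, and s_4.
a_1 = 14.25
b_1 = 12.5
c_1 = 11
t_1 = 3.5
a_2 = 8
b_2 = 12.25
c_2 = 7.75
t_2 = 6
a_3 = 4.75
b_3 = 4.5
s_3 = 3.5
a_4 = 8.75
b_4 = 11.5
c_4 = 6.25
s_4 = 2.5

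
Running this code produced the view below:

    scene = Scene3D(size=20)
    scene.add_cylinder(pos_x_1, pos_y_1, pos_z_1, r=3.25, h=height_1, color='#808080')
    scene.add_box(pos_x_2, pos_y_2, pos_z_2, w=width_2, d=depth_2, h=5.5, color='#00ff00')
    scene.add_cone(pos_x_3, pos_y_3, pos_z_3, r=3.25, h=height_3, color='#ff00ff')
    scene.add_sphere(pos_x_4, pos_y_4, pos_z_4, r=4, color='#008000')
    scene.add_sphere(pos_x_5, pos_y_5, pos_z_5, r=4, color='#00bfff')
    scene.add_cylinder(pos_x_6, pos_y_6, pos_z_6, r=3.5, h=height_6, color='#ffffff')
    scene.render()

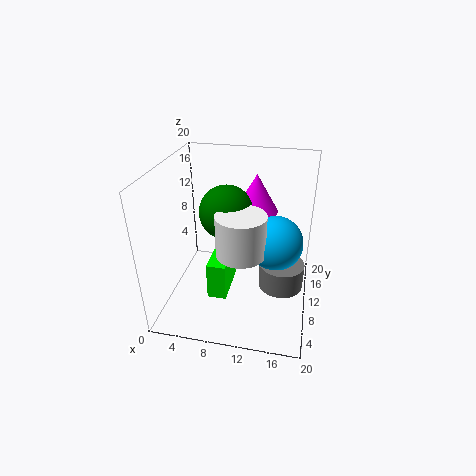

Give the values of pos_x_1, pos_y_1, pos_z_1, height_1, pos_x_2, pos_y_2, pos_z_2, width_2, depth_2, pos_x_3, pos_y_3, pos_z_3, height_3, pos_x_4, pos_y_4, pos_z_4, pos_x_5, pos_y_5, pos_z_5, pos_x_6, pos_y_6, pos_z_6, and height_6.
pos_x_1 = 16.25
pos_y_1 = 11.25
pos_z_1 = 2
height_1 = 3.75
pos_x_2 = 6
pos_y_2 = 7.25
pos_z_2 = 1
width_2 = 2.75
depth_2 = 6.75
pos_x_3 = 11.5
pos_y_3 = 16
pos_z_3 = 11.5
height_3 = 5.75
pos_x_4 = 7.5
pos_y_4 = 13.5
pos_z_4 = 12
pos_x_5 = 15
pos_y_5 = 12.5
pos_z_5 = 8.25
pos_x_6 = 10.5
pos_y_6 = 9.5
pos_z_6 = 7.75
height_6 = 6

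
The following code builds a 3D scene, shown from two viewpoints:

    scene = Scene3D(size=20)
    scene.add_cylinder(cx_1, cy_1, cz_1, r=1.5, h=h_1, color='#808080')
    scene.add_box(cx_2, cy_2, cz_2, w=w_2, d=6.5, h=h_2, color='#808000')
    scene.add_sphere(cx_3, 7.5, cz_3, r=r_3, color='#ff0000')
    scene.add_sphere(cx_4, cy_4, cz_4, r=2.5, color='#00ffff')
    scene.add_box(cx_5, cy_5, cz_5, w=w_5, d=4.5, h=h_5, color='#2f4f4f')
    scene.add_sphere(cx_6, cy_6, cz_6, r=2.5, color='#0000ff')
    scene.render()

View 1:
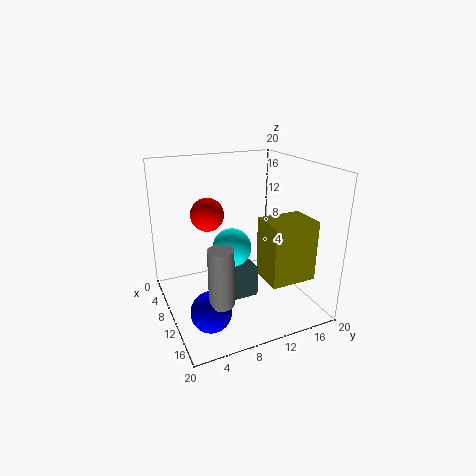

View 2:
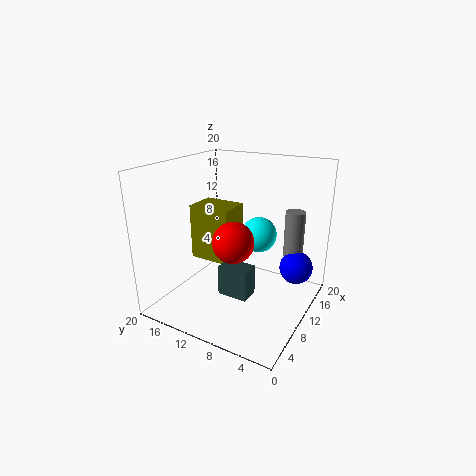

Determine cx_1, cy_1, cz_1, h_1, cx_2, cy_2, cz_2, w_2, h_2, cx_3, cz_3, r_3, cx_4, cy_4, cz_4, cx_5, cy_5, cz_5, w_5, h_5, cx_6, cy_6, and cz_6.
cx_1 = 17.5
cy_1 = 4.5
cz_1 = 5.5
h_1 = 7
cx_2 = 11
cy_2 = 12.5
cz_2 = 4.5
w_2 = 5
h_2 = 8.5
cx_3 = 4.5
cz_3 = 12
r_3 = 2.5
cx_4 = 12.5
cy_4 = 8
cz_4 = 10
cx_5 = 8.5
cy_5 = 8
cz_5 = 1
w_5 = 3
h_5 = 4.5
cx_6 = 16.5
cy_6 = 3.5
cz_6 = 4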